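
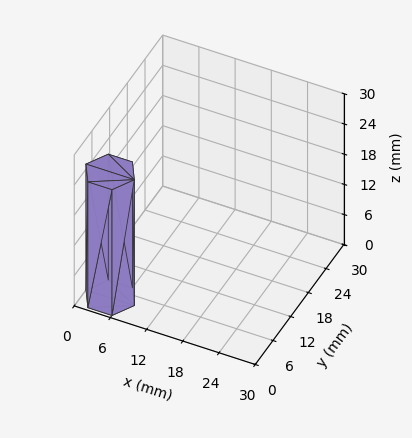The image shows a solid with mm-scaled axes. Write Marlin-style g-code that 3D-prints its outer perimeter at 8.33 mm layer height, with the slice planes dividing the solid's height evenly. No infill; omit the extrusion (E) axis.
Reading the render: the shape is a regular 6-sided prism (a cylinder approximated with 6 flat sides), circumscribed radius ≈ 4 mm, height ≈ 25 mm (dimensions read to the nearest mm from the axis ticks). For the g-code, the solid's height is divided into equal slices at the stated Δz and each level perimeter traced with G1 moves after a G0 lift.

; perimeter-only toolpath
G21 ; units = mm
G90 ; absolute positioning
G28 ; home
; layer 1
G0 Z8.33
G0 X8.00 Y4.00
G1 X6.00 Y7.46
G1 X2.00 Y7.46
G1 X0.00 Y4.00
G1 X2.00 Y0.54
G1 X6.00 Y0.54
G1 X8.00 Y4.00
; layer 2
G0 Z16.67
G0 X8.00 Y4.00
G1 X6.00 Y7.46
G1 X2.00 Y7.46
G1 X0.00 Y4.00
G1 X2.00 Y0.54
G1 X6.00 Y0.54
G1 X8.00 Y4.00
; layer 3
G0 Z25.00
G0 X8.00 Y4.00
G1 X6.00 Y7.46
G1 X2.00 Y7.46
G1 X0.00 Y4.00
G1 X2.00 Y0.54
G1 X6.00 Y0.54
G1 X8.00 Y4.00
M2 ; end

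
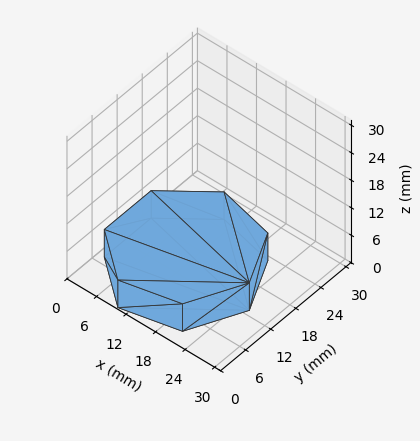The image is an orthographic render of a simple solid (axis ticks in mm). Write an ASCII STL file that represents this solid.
Reading the render: the shape is a regular 7-sided prism (a cylinder approximated with 7 flat sides), circumscribed radius ≈ 13 mm, height ≈ 6 mm (dimensions read to the nearest mm from the axis ticks). For the STL, each face is triangulated and given an outward normal.

solid part
  facet normal 0.0000 0.0000 -1.0000
    outer loop
      vertex 10.1 25.7 0.0
      vertex 21.1 23.2 0.0
      vertex 26.0 13.0 0.0
    endloop
  endfacet
  facet normal 0.0000 0.0000 -1.0000
    outer loop
      vertex 1.3 18.6 0.0
      vertex 10.1 25.7 0.0
      vertex 26.0 13.0 0.0
    endloop
  endfacet
  facet normal 0.0000 0.0000 -1.0000
    outer loop
      vertex 1.3 7.4 0.0
      vertex 1.3 18.6 0.0
      vertex 26.0 13.0 0.0
    endloop
  endfacet
  facet normal 0.0000 0.0000 -1.0000
    outer loop
      vertex 10.1 0.3 0.0
      vertex 1.3 7.4 0.0
      vertex 26.0 13.0 0.0
    endloop
  endfacet
  facet normal 0.0000 0.0000 -1.0000
    outer loop
      vertex 21.1 2.8 0.0
      vertex 10.1 0.3 0.0
      vertex 26.0 13.0 0.0
    endloop
  endfacet
  facet normal 0.0000 0.0000 1.0000
    outer loop
      vertex 26.0 13.0 6.0
      vertex 21.1 23.2 6.0
      vertex 10.1 25.7 6.0
    endloop
  endfacet
  facet normal 0.0000 0.0000 1.0000
    outer loop
      vertex 26.0 13.0 6.0
      vertex 10.1 25.7 6.0
      vertex 1.3 18.6 6.0
    endloop
  endfacet
  facet normal 0.0000 0.0000 1.0000
    outer loop
      vertex 26.0 13.0 6.0
      vertex 1.3 18.6 6.0
      vertex 1.3 7.4 6.0
    endloop
  endfacet
  facet normal 0.0000 0.0000 1.0000
    outer loop
      vertex 26.0 13.0 6.0
      vertex 1.3 7.4 6.0
      vertex 10.1 0.3 6.0
    endloop
  endfacet
  facet normal 0.0000 0.0000 1.0000
    outer loop
      vertex 26.0 13.0 6.0
      vertex 10.1 0.3 6.0
      vertex 21.1 2.8 6.0
    endloop
  endfacet
  facet normal 0.9014 0.4330 0.0000
    outer loop
      vertex 26.0 13.0 0.0
      vertex 21.1 23.2 0.0
      vertex 21.1 23.2 6.0
    endloop
  endfacet
  facet normal 0.9014 0.4330 0.0000
    outer loop
      vertex 26.0 13.0 0.0
      vertex 21.1 23.2 6.0
      vertex 26.0 13.0 6.0
    endloop
  endfacet
  facet normal 0.2216 0.9751 0.0000
    outer loop
      vertex 21.1 23.2 0.0
      vertex 10.1 25.7 0.0
      vertex 10.1 25.7 6.0
    endloop
  endfacet
  facet normal 0.2216 0.9751 0.0000
    outer loop
      vertex 21.1 23.2 0.0
      vertex 10.1 25.7 6.0
      vertex 21.1 23.2 6.0
    endloop
  endfacet
  facet normal -0.6279 0.7783 0.0000
    outer loop
      vertex 10.1 25.7 0.0
      vertex 1.3 18.6 0.0
      vertex 1.3 18.6 6.0
    endloop
  endfacet
  facet normal -0.6279 0.7783 0.0000
    outer loop
      vertex 10.1 25.7 0.0
      vertex 1.3 18.6 6.0
      vertex 10.1 25.7 6.0
    endloop
  endfacet
  facet normal -1.0000 0.0000 0.0000
    outer loop
      vertex 1.3 18.6 0.0
      vertex 1.3 7.4 0.0
      vertex 1.3 7.4 6.0
    endloop
  endfacet
  facet normal -1.0000 0.0000 0.0000
    outer loop
      vertex 1.3 18.6 0.0
      vertex 1.3 7.4 6.0
      vertex 1.3 18.6 6.0
    endloop
  endfacet
  facet normal -0.6279 -0.7783 0.0000
    outer loop
      vertex 1.3 7.4 0.0
      vertex 10.1 0.3 0.0
      vertex 10.1 0.3 6.0
    endloop
  endfacet
  facet normal -0.6279 -0.7783 0.0000
    outer loop
      vertex 1.3 7.4 0.0
      vertex 10.1 0.3 6.0
      vertex 1.3 7.4 6.0
    endloop
  endfacet
  facet normal 0.2216 -0.9751 0.0000
    outer loop
      vertex 10.1 0.3 0.0
      vertex 21.1 2.8 0.0
      vertex 21.1 2.8 6.0
    endloop
  endfacet
  facet normal 0.2216 -0.9751 0.0000
    outer loop
      vertex 10.1 0.3 0.0
      vertex 21.1 2.8 6.0
      vertex 10.1 0.3 6.0
    endloop
  endfacet
  facet normal 0.9014 -0.4330 0.0000
    outer loop
      vertex 21.1 2.8 0.0
      vertex 26.0 13.0 0.0
      vertex 26.0 13.0 6.0
    endloop
  endfacet
  facet normal 0.9014 -0.4330 0.0000
    outer loop
      vertex 21.1 2.8 0.0
      vertex 26.0 13.0 6.0
      vertex 21.1 2.8 6.0
    endloop
  endfacet
endsolid part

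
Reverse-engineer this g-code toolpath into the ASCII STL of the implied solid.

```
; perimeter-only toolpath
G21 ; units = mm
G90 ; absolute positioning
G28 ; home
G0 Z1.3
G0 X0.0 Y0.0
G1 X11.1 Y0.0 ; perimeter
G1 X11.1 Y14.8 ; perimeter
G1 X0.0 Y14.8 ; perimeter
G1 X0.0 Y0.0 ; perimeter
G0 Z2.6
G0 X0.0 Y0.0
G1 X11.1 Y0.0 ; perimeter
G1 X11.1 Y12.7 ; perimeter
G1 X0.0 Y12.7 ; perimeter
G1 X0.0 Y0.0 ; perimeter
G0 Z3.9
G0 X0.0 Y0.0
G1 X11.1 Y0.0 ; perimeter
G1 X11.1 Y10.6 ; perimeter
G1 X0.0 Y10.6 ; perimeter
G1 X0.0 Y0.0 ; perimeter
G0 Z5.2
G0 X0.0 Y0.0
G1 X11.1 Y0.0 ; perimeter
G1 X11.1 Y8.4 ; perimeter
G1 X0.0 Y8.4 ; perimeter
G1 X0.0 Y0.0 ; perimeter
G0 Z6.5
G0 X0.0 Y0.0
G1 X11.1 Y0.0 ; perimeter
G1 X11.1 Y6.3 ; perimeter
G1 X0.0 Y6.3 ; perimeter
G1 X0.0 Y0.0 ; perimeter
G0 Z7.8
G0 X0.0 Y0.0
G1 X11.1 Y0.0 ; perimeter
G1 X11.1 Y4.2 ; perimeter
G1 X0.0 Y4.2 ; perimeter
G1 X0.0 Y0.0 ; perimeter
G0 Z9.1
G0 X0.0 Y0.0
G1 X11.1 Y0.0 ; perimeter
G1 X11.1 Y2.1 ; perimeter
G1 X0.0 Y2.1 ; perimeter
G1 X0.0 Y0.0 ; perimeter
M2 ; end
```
solid part
  facet normal 0.0000 0.0000 -1.0000
    outer loop
      vertex 11.1 16.9 0.0
      vertex 11.1 0.0 0.0
      vertex 0.0 0.0 0.0
    endloop
  endfacet
  facet normal 0.0000 0.0000 -1.0000
    outer loop
      vertex 0.0 16.9 0.0
      vertex 11.1 16.9 0.0
      vertex 0.0 0.0 0.0
    endloop
  endfacet
  facet normal 0.0000 -1.0000 0.0000
    outer loop
      vertex 0.0 0.0 0.0
      vertex 11.1 0.0 0.0
      vertex 11.1 0.0 10.4
    endloop
  endfacet
  facet normal 0.0000 -1.0000 0.0000
    outer loop
      vertex 0.0 0.0 0.0
      vertex 11.1 0.0 10.4
      vertex 0.0 0.0 10.4
    endloop
  endfacet
  facet normal 0.0000 0.5241 0.8517
    outer loop
      vertex 0.0 0.0 10.4
      vertex 11.1 0.0 10.4
      vertex 11.1 16.9 0.0
    endloop
  endfacet
  facet normal 0.0000 0.5241 0.8517
    outer loop
      vertex 0.0 0.0 10.4
      vertex 11.1 16.9 0.0
      vertex 0.0 16.9 0.0
    endloop
  endfacet
  facet normal -1.0000 0.0000 0.0000
    outer loop
      vertex 0.0 0.0 10.4
      vertex 0.0 16.9 0.0
      vertex 0.0 0.0 0.0
    endloop
  endfacet
  facet normal 1.0000 0.0000 0.0000
    outer loop
      vertex 11.1 0.0 0.0
      vertex 11.1 16.9 0.0
      vertex 11.1 0.0 10.4
    endloop
  endfacet
endsolid part

The G0 Z moves step by Δz≈1.3 mm. The G1 loops shrink linearly with z, so the solid tapers from its base footprint up to z≈10.4. Closing with a flat bottom cap and the tapered top and triangulating gives 8 facets — a wedge (ramp): 11.1 × 16.9 mm base, rising to 10.4 mm along the y=0 edge and sloping linearly to z=0 at y=16.9.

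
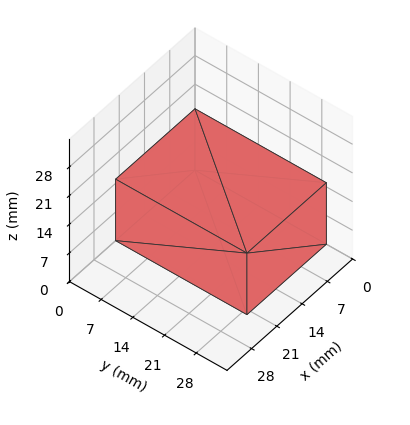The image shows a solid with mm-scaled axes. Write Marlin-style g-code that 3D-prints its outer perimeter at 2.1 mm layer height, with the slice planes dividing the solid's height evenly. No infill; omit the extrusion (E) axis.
Reading the render: the shape is a rectangular box, roughly 22 × 29 mm footprint and 15 mm tall (dimensions read to the nearest mm from the axis ticks). For the g-code, the solid's height is divided into equal slices at the stated Δz and each level perimeter traced with G1 moves after a G0 lift.

; perimeter-only toolpath
G21 ; units = mm
G90 ; absolute positioning
G28 ; home
; layer 1
G0 Z2.1
G0 X0.0 Y0.0
G1 X22.0 Y0.0
G1 X22.0 Y29.0
G1 X0.0 Y29.0
G1 X0.0 Y0.0
; layer 2
G0 Z4.3
G0 X0.0 Y0.0
G1 X22.0 Y0.0
G1 X22.0 Y29.0
G1 X0.0 Y29.0
G1 X0.0 Y0.0
; layer 3
G0 Z6.4
G0 X0.0 Y0.0
G1 X22.0 Y0.0
G1 X22.0 Y29.0
G1 X0.0 Y29.0
G1 X0.0 Y0.0
; layer 4
G0 Z8.6
G0 X0.0 Y0.0
G1 X22.0 Y0.0
G1 X22.0 Y29.0
G1 X0.0 Y29.0
G1 X0.0 Y0.0
; layer 5
G0 Z10.7
G0 X0.0 Y0.0
G1 X22.0 Y0.0
G1 X22.0 Y29.0
G1 X0.0 Y29.0
G1 X0.0 Y0.0
; layer 6
G0 Z12.9
G0 X0.0 Y0.0
G1 X22.0 Y0.0
G1 X22.0 Y29.0
G1 X0.0 Y29.0
G1 X0.0 Y0.0
; layer 7
G0 Z15.0
G0 X0.0 Y0.0
G1 X22.0 Y0.0
G1 X22.0 Y29.0
G1 X0.0 Y29.0
G1 X0.0 Y0.0
M2 ; end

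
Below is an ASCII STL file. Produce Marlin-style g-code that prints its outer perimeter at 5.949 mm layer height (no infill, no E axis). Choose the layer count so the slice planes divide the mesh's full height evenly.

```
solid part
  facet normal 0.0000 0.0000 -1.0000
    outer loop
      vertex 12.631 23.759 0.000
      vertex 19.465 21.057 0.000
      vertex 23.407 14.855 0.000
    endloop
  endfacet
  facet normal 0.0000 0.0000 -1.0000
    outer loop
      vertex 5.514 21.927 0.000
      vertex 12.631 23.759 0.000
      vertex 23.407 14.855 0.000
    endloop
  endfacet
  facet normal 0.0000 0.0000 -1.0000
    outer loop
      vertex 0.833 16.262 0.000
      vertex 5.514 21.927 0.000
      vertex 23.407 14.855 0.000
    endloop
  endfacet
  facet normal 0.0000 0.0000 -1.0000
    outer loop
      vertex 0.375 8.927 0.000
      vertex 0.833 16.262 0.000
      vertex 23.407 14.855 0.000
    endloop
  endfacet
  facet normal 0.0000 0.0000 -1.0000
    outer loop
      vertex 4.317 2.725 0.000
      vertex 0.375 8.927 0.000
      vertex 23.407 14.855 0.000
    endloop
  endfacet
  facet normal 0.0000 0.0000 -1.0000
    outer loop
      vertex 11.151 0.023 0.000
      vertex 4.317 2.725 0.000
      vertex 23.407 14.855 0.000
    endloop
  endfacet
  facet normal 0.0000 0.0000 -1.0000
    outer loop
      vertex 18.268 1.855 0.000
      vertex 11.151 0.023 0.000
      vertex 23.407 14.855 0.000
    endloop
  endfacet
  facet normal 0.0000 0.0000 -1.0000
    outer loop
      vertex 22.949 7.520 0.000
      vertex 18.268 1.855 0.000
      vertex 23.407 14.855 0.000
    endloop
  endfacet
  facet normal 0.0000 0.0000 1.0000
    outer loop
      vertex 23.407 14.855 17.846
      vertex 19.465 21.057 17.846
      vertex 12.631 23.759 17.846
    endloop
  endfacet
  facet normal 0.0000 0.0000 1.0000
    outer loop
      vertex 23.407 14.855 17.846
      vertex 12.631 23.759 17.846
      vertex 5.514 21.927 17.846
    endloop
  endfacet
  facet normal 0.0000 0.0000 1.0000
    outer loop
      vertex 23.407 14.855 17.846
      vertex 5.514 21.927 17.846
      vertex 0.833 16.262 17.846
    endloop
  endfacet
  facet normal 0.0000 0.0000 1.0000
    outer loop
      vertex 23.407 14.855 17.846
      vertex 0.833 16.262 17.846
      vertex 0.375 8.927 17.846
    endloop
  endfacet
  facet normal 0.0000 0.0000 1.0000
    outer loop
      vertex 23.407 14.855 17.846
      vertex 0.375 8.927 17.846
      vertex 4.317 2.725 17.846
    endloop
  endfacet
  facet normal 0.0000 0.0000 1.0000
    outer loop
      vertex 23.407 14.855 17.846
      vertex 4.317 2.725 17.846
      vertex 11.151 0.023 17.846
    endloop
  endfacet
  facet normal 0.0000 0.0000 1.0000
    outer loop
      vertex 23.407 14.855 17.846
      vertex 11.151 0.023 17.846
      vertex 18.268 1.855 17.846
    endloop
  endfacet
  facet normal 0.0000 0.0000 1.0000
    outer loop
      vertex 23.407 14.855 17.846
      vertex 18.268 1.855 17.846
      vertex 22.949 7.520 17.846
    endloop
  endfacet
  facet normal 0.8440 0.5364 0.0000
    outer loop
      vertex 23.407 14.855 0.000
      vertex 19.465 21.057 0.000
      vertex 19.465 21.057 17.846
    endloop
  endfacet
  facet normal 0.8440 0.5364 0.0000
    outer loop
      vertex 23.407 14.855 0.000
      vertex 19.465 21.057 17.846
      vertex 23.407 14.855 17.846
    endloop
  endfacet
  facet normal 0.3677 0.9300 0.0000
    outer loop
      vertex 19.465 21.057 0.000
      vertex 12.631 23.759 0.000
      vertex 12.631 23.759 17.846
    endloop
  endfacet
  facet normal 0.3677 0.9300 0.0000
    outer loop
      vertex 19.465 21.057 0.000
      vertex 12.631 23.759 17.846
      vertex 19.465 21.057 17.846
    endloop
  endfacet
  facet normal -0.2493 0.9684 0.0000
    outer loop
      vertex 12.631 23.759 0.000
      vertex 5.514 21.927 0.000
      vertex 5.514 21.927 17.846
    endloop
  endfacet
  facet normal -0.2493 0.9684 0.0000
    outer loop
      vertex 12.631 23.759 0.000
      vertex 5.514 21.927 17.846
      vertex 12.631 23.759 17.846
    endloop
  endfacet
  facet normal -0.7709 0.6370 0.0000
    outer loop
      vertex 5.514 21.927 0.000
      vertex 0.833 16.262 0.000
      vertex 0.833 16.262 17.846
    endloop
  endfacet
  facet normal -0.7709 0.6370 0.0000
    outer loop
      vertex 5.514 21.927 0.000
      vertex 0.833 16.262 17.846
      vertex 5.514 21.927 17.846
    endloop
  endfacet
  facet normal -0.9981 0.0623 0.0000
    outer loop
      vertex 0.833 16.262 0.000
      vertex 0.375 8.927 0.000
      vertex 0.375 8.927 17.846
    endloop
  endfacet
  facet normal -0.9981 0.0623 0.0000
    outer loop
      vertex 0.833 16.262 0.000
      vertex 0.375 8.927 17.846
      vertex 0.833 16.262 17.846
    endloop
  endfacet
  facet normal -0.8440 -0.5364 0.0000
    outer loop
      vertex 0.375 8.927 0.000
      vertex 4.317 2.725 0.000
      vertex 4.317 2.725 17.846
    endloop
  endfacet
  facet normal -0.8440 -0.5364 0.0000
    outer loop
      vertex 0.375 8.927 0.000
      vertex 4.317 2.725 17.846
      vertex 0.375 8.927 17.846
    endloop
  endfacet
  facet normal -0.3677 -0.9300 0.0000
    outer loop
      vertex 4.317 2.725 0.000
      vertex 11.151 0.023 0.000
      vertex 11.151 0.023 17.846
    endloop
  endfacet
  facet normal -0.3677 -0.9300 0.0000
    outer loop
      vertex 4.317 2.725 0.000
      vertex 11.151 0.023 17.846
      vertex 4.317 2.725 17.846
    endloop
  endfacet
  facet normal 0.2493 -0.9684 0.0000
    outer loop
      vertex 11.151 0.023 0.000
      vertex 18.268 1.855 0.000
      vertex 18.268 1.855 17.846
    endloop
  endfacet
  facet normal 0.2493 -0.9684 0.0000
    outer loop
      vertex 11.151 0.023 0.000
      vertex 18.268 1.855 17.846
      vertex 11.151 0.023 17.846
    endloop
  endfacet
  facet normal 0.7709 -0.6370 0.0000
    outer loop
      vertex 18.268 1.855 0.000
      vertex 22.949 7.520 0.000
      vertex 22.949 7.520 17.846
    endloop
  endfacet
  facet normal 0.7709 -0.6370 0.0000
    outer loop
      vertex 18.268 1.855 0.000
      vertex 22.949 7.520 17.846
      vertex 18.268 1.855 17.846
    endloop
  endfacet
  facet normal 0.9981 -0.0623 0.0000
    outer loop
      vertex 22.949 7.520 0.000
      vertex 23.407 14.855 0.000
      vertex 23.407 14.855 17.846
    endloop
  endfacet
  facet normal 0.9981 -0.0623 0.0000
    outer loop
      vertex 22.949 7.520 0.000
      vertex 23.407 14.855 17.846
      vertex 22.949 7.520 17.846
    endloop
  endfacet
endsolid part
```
; perimeter-only toolpath
G21 ; units = mm
G90 ; absolute positioning
G28 ; home
; layer 1
G0 Z5.949
G0 X23.407 Y14.855
G1 X19.465 Y21.057
G1 X12.631 Y23.759
G1 X5.514 Y21.927
G1 X0.833 Y16.262
G1 X0.375 Y8.927
G1 X4.317 Y2.725
G1 X11.151 Y0.023
G1 X18.268 Y1.855
G1 X22.949 Y7.520
G1 X23.407 Y14.855
; layer 2
G0 Z11.897
G0 X23.407 Y14.855
G1 X19.465 Y21.057
G1 X12.631 Y23.759
G1 X5.514 Y21.927
G1 X0.833 Y16.262
G1 X0.375 Y8.927
G1 X4.317 Y2.725
G1 X11.151 Y0.023
G1 X18.268 Y1.855
G1 X22.949 Y7.520
G1 X23.407 Y14.855
; layer 3
G0 Z17.846
G0 X23.407 Y14.855
G1 X19.465 Y21.057
G1 X12.631 Y23.759
G1 X5.514 Y21.927
G1 X0.833 Y16.262
G1 X0.375 Y8.927
G1 X4.317 Y2.725
G1 X11.151 Y0.023
G1 X18.268 Y1.855
G1 X22.949 Y7.520
G1 X23.407 Y14.855
M2 ; end

The solid is a regular 10-sided prism (a cylinder approximated with 10 flat sides), circumscribed radius ≈ 11.9 mm, height ≈ 17.8 mm. Slicing at Δz = 5.949 mm — 3 equal slices spanning the solid's height, so layer i sits at z = i·h/3 — gives 3 non-empty perimeters. Each is a 10-segment closed polygon; G0 lifts to the layer z and rapids to the start vertex, then G1 traces the edges.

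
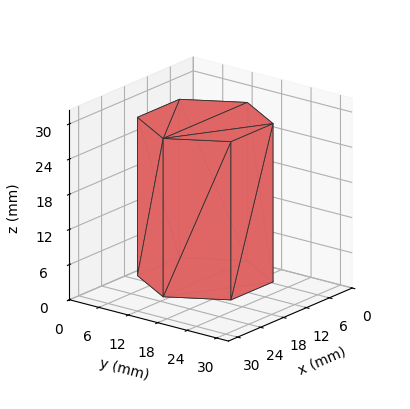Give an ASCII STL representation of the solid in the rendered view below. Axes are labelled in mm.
Reading the render: the shape is a regular 6-sided prism (a cylinder approximated with 6 flat sides), circumscribed radius ≈ 11 mm, height ≈ 27 mm (dimensions read to the nearest mm from the axis ticks). For the STL, each face is triangulated and given an outward normal.

solid part
  facet normal 0.0000 0.0000 -1.0000
    outer loop
      vertex 5.500 20.526 0.000
      vertex 16.500 20.526 0.000
      vertex 22.000 11.000 0.000
    endloop
  endfacet
  facet normal 0.0000 0.0000 -1.0000
    outer loop
      vertex 0.000 11.000 0.000
      vertex 5.500 20.526 0.000
      vertex 22.000 11.000 0.000
    endloop
  endfacet
  facet normal 0.0000 0.0000 -1.0000
    outer loop
      vertex 5.500 1.474 0.000
      vertex 0.000 11.000 0.000
      vertex 22.000 11.000 0.000
    endloop
  endfacet
  facet normal 0.0000 0.0000 -1.0000
    outer loop
      vertex 16.500 1.474 0.000
      vertex 5.500 1.474 0.000
      vertex 22.000 11.000 0.000
    endloop
  endfacet
  facet normal 0.0000 0.0000 1.0000
    outer loop
      vertex 22.000 11.000 27.000
      vertex 16.500 20.526 27.000
      vertex 5.500 20.526 27.000
    endloop
  endfacet
  facet normal 0.0000 0.0000 1.0000
    outer loop
      vertex 22.000 11.000 27.000
      vertex 5.500 20.526 27.000
      vertex 0.000 11.000 27.000
    endloop
  endfacet
  facet normal 0.0000 0.0000 1.0000
    outer loop
      vertex 22.000 11.000 27.000
      vertex 0.000 11.000 27.000
      vertex 5.500 1.474 27.000
    endloop
  endfacet
  facet normal 0.0000 0.0000 1.0000
    outer loop
      vertex 22.000 11.000 27.000
      vertex 5.500 1.474 27.000
      vertex 16.500 1.474 27.000
    endloop
  endfacet
  facet normal 0.8660 0.5000 0.0000
    outer loop
      vertex 22.000 11.000 0.000
      vertex 16.500 20.526 0.000
      vertex 16.500 20.526 27.000
    endloop
  endfacet
  facet normal 0.8660 0.5000 0.0000
    outer loop
      vertex 22.000 11.000 0.000
      vertex 16.500 20.526 27.000
      vertex 22.000 11.000 27.000
    endloop
  endfacet
  facet normal 0.0000 1.0000 0.0000
    outer loop
      vertex 16.500 20.526 0.000
      vertex 5.500 20.526 0.000
      vertex 5.500 20.526 27.000
    endloop
  endfacet
  facet normal 0.0000 1.0000 0.0000
    outer loop
      vertex 16.500 20.526 0.000
      vertex 5.500 20.526 27.000
      vertex 16.500 20.526 27.000
    endloop
  endfacet
  facet normal -0.8660 0.5000 0.0000
    outer loop
      vertex 5.500 20.526 0.000
      vertex 0.000 11.000 0.000
      vertex 0.000 11.000 27.000
    endloop
  endfacet
  facet normal -0.8660 0.5000 0.0000
    outer loop
      vertex 5.500 20.526 0.000
      vertex 0.000 11.000 27.000
      vertex 5.500 20.526 27.000
    endloop
  endfacet
  facet normal -0.8660 -0.5000 0.0000
    outer loop
      vertex 0.000 11.000 0.000
      vertex 5.500 1.474 0.000
      vertex 5.500 1.474 27.000
    endloop
  endfacet
  facet normal -0.8660 -0.5000 0.0000
    outer loop
      vertex 0.000 11.000 0.000
      vertex 5.500 1.474 27.000
      vertex 0.000 11.000 27.000
    endloop
  endfacet
  facet normal 0.0000 -1.0000 0.0000
    outer loop
      vertex 5.500 1.474 0.000
      vertex 16.500 1.474 0.000
      vertex 16.500 1.474 27.000
    endloop
  endfacet
  facet normal 0.0000 -1.0000 0.0000
    outer loop
      vertex 5.500 1.474 0.000
      vertex 16.500 1.474 27.000
      vertex 5.500 1.474 27.000
    endloop
  endfacet
  facet normal 0.8660 -0.5000 0.0000
    outer loop
      vertex 16.500 1.474 0.000
      vertex 22.000 11.000 0.000
      vertex 22.000 11.000 27.000
    endloop
  endfacet
  facet normal 0.8660 -0.5000 0.0000
    outer loop
      vertex 16.500 1.474 0.000
      vertex 22.000 11.000 27.000
      vertex 16.500 1.474 27.000
    endloop
  endfacet
endsolid part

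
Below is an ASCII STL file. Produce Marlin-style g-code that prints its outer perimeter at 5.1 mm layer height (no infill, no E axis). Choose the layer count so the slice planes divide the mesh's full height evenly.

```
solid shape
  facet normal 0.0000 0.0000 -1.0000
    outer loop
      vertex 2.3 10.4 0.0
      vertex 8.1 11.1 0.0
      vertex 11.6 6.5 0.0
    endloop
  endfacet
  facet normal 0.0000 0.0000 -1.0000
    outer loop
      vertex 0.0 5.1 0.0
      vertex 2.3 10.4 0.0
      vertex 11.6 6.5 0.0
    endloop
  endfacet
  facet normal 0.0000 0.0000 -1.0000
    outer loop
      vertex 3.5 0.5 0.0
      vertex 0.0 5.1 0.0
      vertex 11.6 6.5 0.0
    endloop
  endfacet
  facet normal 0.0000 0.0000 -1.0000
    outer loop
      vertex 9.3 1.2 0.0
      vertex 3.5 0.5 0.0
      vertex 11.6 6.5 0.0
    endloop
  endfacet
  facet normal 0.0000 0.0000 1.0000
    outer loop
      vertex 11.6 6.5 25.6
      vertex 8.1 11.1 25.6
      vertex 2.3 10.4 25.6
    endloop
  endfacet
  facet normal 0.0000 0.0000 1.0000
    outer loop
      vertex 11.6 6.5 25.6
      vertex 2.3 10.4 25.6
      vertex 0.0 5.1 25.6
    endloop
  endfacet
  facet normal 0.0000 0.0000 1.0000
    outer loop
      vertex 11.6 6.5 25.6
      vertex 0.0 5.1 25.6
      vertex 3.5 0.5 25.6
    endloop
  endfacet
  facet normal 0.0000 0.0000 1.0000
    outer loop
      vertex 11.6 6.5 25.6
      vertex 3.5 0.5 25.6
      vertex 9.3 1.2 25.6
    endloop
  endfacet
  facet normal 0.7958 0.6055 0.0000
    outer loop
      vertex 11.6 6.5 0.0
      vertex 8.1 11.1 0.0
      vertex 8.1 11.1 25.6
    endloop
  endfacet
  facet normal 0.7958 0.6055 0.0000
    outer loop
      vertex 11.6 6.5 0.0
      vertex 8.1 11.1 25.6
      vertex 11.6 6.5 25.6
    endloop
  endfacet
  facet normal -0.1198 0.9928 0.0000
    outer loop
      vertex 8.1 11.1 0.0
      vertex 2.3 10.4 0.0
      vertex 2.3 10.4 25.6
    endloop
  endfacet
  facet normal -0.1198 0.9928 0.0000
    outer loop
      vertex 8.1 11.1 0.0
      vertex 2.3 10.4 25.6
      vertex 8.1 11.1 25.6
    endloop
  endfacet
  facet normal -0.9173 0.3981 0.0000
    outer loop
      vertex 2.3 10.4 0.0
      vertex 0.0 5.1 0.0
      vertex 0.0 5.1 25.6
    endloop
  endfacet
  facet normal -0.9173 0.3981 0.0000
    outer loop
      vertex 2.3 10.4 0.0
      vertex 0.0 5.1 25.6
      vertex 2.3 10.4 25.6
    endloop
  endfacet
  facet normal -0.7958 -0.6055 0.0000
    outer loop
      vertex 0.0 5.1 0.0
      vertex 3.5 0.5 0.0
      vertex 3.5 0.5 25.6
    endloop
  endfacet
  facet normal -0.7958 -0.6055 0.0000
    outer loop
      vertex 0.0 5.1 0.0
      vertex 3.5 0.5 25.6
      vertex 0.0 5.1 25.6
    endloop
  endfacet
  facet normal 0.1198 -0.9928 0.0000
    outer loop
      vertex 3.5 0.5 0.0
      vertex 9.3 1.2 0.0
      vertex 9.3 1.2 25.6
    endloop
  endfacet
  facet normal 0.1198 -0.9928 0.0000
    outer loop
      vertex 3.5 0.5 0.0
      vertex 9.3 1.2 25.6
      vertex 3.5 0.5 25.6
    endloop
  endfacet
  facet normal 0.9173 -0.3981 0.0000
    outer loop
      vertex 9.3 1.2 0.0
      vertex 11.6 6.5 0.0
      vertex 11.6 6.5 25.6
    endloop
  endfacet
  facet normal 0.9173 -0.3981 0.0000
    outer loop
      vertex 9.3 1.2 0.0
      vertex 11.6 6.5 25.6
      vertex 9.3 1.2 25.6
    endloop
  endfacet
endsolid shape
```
; perimeter-only toolpath
G21 ; units = mm
G90 ; absolute positioning
G28 ; home
; layer 1
G0 Z5.1
G0 X11.6 Y6.5
G1 X8.1 Y11.1
G1 X2.3 Y10.4
G1 X0.0 Y5.1
G1 X3.5 Y0.5
G1 X9.3 Y1.2
G1 X11.6 Y6.5
; layer 2
G0 Z10.2
G0 X11.6 Y6.5
G1 X8.1 Y11.1
G1 X2.3 Y10.4
G1 X0.0 Y5.1
G1 X3.5 Y0.5
G1 X9.3 Y1.2
G1 X11.6 Y6.5
; layer 3
G0 Z15.4
G0 X11.6 Y6.5
G1 X8.1 Y11.1
G1 X2.3 Y10.4
G1 X0.0 Y5.1
G1 X3.5 Y0.5
G1 X9.3 Y1.2
G1 X11.6 Y6.5
; layer 4
G0 Z20.5
G0 X11.6 Y6.5
G1 X8.1 Y11.1
G1 X2.3 Y10.4
G1 X0.0 Y5.1
G1 X3.5 Y0.5
G1 X9.3 Y1.2
G1 X11.6 Y6.5
; layer 5
G0 Z25.6
G0 X11.6 Y6.5
G1 X8.1 Y11.1
G1 X2.3 Y10.4
G1 X0.0 Y5.1
G1 X3.5 Y0.5
G1 X9.3 Y1.2
G1 X11.6 Y6.5
M2 ; end

The solid is a regular 6-sided prism (a cylinder approximated with 6 flat sides), circumscribed radius ≈ 5.8 mm, height ≈ 25.6 mm. Slicing at Δz = 5.1 mm — 5 equal slices spanning the solid's height, so layer i sits at z = i·h/5 — gives 5 non-empty perimeters. Each is a 6-segment closed polygon; G0 lifts to the layer z and rapids to the start vertex, then G1 traces the edges.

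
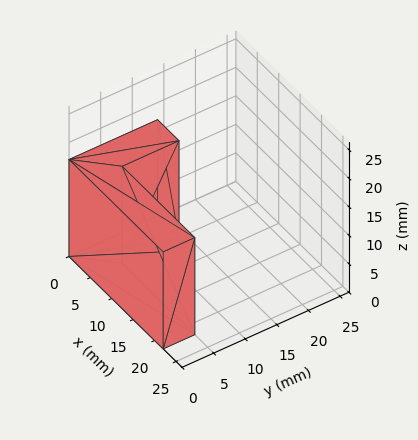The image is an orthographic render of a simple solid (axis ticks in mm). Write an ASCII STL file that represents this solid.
Reading the render: the shape is an L-shaped prism: outer 22 × 14 mm, arm thicknesses ≈ 5 mm (horizontal) and 5 mm (vertical), extruded 17 mm in z (dimensions read to the nearest mm from the axis ticks). For the STL, each face is triangulated and given an outward normal.

solid part
  facet normal 0.0000 0.0000 -1.0000
    outer loop
      vertex 22.0 5.0 0.0
      vertex 22.0 0.0 0.0
      vertex 0.0 0.0 0.0
    endloop
  endfacet
  facet normal 0.0000 0.0000 -1.0000
    outer loop
      vertex 5.0 5.0 0.0
      vertex 22.0 5.0 0.0
      vertex 0.0 0.0 0.0
    endloop
  endfacet
  facet normal 0.0000 0.0000 -1.0000
    outer loop
      vertex 5.0 14.0 0.0
      vertex 5.0 5.0 0.0
      vertex 0.0 0.0 0.0
    endloop
  endfacet
  facet normal 0.0000 0.0000 -1.0000
    outer loop
      vertex 0.0 14.0 0.0
      vertex 5.0 14.0 0.0
      vertex 0.0 0.0 0.0
    endloop
  endfacet
  facet normal 0.0000 0.0000 1.0000
    outer loop
      vertex 0.0 0.0 17.0
      vertex 22.0 0.0 17.0
      vertex 22.0 5.0 17.0
    endloop
  endfacet
  facet normal 0.0000 0.0000 1.0000
    outer loop
      vertex 0.0 0.0 17.0
      vertex 22.0 5.0 17.0
      vertex 5.0 5.0 17.0
    endloop
  endfacet
  facet normal 0.0000 0.0000 1.0000
    outer loop
      vertex 0.0 0.0 17.0
      vertex 5.0 5.0 17.0
      vertex 5.0 14.0 17.0
    endloop
  endfacet
  facet normal 0.0000 0.0000 1.0000
    outer loop
      vertex 0.0 0.0 17.0
      vertex 5.0 14.0 17.0
      vertex 0.0 14.0 17.0
    endloop
  endfacet
  facet normal 0.0000 -1.0000 0.0000
    outer loop
      vertex 0.0 0.0 0.0
      vertex 22.0 0.0 0.0
      vertex 22.0 0.0 17.0
    endloop
  endfacet
  facet normal 0.0000 -1.0000 0.0000
    outer loop
      vertex 0.0 0.0 0.0
      vertex 22.0 0.0 17.0
      vertex 0.0 0.0 17.0
    endloop
  endfacet
  facet normal 1.0000 0.0000 0.0000
    outer loop
      vertex 22.0 0.0 0.0
      vertex 22.0 5.0 0.0
      vertex 22.0 5.0 17.0
    endloop
  endfacet
  facet normal 1.0000 0.0000 0.0000
    outer loop
      vertex 22.0 0.0 0.0
      vertex 22.0 5.0 17.0
      vertex 22.0 0.0 17.0
    endloop
  endfacet
  facet normal 0.0000 1.0000 0.0000
    outer loop
      vertex 22.0 5.0 0.0
      vertex 5.0 5.0 0.0
      vertex 5.0 5.0 17.0
    endloop
  endfacet
  facet normal 0.0000 1.0000 0.0000
    outer loop
      vertex 22.0 5.0 0.0
      vertex 5.0 5.0 17.0
      vertex 22.0 5.0 17.0
    endloop
  endfacet
  facet normal 1.0000 0.0000 0.0000
    outer loop
      vertex 5.0 5.0 0.0
      vertex 5.0 14.0 0.0
      vertex 5.0 14.0 17.0
    endloop
  endfacet
  facet normal 1.0000 0.0000 0.0000
    outer loop
      vertex 5.0 5.0 0.0
      vertex 5.0 14.0 17.0
      vertex 5.0 5.0 17.0
    endloop
  endfacet
  facet normal 0.0000 1.0000 0.0000
    outer loop
      vertex 5.0 14.0 0.0
      vertex 0.0 14.0 0.0
      vertex 0.0 14.0 17.0
    endloop
  endfacet
  facet normal 0.0000 1.0000 0.0000
    outer loop
      vertex 5.0 14.0 0.0
      vertex 0.0 14.0 17.0
      vertex 5.0 14.0 17.0
    endloop
  endfacet
  facet normal -1.0000 0.0000 0.0000
    outer loop
      vertex 0.0 14.0 0.0
      vertex 0.0 0.0 0.0
      vertex 0.0 0.0 17.0
    endloop
  endfacet
  facet normal -1.0000 0.0000 0.0000
    outer loop
      vertex 0.0 14.0 0.0
      vertex 0.0 0.0 17.0
      vertex 0.0 14.0 17.0
    endloop
  endfacet
endsolid part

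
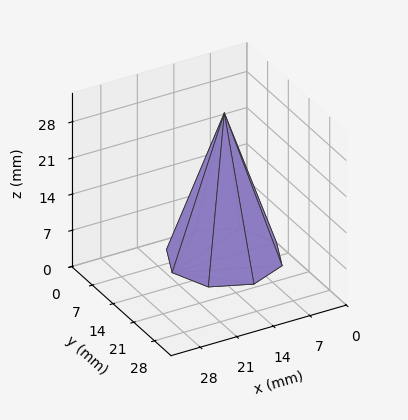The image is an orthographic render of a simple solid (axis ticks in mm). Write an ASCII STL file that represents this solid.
Reading the render: the shape is a regular 8-sided pyramid, base circumscribed radius ≈ 10 mm, apex at z ≈ 28 mm (dimensions read to the nearest mm from the axis ticks). For the STL, each face is triangulated and given an outward normal.

solid part
  facet normal 0.0000 0.0000 -1.0000
    outer loop
      vertex 10.00 20.00 0.00
      vertex 17.07 17.07 0.00
      vertex 20.00 10.00 0.00
    endloop
  endfacet
  facet normal 0.0000 0.0000 -1.0000
    outer loop
      vertex 2.93 17.07 0.00
      vertex 10.00 20.00 0.00
      vertex 20.00 10.00 0.00
    endloop
  endfacet
  facet normal 0.0000 0.0000 -1.0000
    outer loop
      vertex 0.00 10.00 0.00
      vertex 2.93 17.07 0.00
      vertex 20.00 10.00 0.00
    endloop
  endfacet
  facet normal 0.0000 0.0000 -1.0000
    outer loop
      vertex 2.93 2.93 0.00
      vertex 0.00 10.00 0.00
      vertex 20.00 10.00 0.00
    endloop
  endfacet
  facet normal 0.0000 0.0000 -1.0000
    outer loop
      vertex 10.00 0.00 0.00
      vertex 2.93 2.93 0.00
      vertex 20.00 10.00 0.00
    endloop
  endfacet
  facet normal 0.0000 0.0000 -1.0000
    outer loop
      vertex 17.07 2.93 0.00
      vertex 10.00 0.00 0.00
      vertex 20.00 10.00 0.00
    endloop
  endfacet
  facet normal 0.8773 0.3636 0.3133
    outer loop
      vertex 20.00 10.00 0.00
      vertex 17.07 17.07 0.00
      vertex 10.00 10.00 28.00
    endloop
  endfacet
  facet normal 0.3636 0.8773 0.3133
    outer loop
      vertex 17.07 17.07 0.00
      vertex 10.00 20.00 0.00
      vertex 10.00 10.00 28.00
    endloop
  endfacet
  facet normal -0.3636 0.8773 0.3133
    outer loop
      vertex 10.00 20.00 0.00
      vertex 2.93 17.07 0.00
      vertex 10.00 10.00 28.00
    endloop
  endfacet
  facet normal -0.8773 0.3636 0.3133
    outer loop
      vertex 2.93 17.07 0.00
      vertex 0.00 10.00 0.00
      vertex 10.00 10.00 28.00
    endloop
  endfacet
  facet normal -0.8773 -0.3636 0.3133
    outer loop
      vertex 0.00 10.00 0.00
      vertex 2.93 2.93 0.00
      vertex 10.00 10.00 28.00
    endloop
  endfacet
  facet normal -0.3636 -0.8773 0.3133
    outer loop
      vertex 2.93 2.93 0.00
      vertex 10.00 0.00 0.00
      vertex 10.00 10.00 28.00
    endloop
  endfacet
  facet normal 0.3636 -0.8773 0.3133
    outer loop
      vertex 10.00 0.00 0.00
      vertex 17.07 2.93 0.00
      vertex 10.00 10.00 28.00
    endloop
  endfacet
  facet normal 0.8773 -0.3636 0.3133
    outer loop
      vertex 17.07 2.93 0.00
      vertex 20.00 10.00 0.00
      vertex 10.00 10.00 28.00
    endloop
  endfacet
endsolid part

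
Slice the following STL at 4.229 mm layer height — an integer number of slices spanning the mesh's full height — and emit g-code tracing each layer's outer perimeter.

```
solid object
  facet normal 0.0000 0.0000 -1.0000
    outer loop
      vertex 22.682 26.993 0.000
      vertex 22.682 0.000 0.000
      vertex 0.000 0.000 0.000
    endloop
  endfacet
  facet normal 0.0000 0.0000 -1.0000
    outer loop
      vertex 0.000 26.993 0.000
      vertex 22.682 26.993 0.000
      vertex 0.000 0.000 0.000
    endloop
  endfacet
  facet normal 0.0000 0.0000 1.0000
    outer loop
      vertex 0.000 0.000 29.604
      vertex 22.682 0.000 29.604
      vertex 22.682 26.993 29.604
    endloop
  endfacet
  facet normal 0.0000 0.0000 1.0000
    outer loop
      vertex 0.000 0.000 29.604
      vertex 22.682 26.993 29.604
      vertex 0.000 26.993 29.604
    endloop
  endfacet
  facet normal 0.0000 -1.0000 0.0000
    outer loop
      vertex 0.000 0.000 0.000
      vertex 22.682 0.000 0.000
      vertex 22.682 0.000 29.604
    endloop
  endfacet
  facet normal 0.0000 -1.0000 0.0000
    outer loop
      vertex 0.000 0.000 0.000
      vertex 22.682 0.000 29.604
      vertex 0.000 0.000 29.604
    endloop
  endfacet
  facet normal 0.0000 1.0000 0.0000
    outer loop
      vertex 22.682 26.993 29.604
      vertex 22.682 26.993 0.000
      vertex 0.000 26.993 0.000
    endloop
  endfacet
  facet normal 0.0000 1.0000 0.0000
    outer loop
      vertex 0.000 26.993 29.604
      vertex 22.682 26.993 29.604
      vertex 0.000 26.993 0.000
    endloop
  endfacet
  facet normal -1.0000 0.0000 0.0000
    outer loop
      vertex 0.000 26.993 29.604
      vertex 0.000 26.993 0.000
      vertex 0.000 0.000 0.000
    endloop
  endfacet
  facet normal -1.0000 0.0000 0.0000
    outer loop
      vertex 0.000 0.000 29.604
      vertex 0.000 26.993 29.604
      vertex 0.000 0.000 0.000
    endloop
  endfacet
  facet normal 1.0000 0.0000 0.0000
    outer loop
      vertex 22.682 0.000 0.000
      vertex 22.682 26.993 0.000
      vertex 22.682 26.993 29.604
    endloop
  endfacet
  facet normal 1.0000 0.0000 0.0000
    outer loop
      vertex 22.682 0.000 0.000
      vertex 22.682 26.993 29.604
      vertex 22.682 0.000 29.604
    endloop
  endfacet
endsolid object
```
; perimeter-only toolpath
G21 ; units = mm
G90 ; absolute positioning
G28 ; home
; layer 1
G0 Z4.229
G0 X0.000 Y0.000
G1 X22.682 Y0.000
G1 X22.682 Y26.993
G1 X0.000 Y26.993
G1 X0.000 Y0.000
; layer 2
G0 Z8.458
G0 X0.000 Y0.000
G1 X22.682 Y0.000
G1 X22.682 Y26.993
G1 X0.000 Y26.993
G1 X0.000 Y0.000
; layer 3
G0 Z12.687
G0 X0.000 Y0.000
G1 X22.682 Y0.000
G1 X22.682 Y26.993
G1 X0.000 Y26.993
G1 X0.000 Y0.000
; layer 4
G0 Z16.917
G0 X0.000 Y0.000
G1 X22.682 Y0.000
G1 X22.682 Y26.993
G1 X0.000 Y26.993
G1 X0.000 Y0.000
; layer 5
G0 Z21.146
G0 X0.000 Y0.000
G1 X22.682 Y0.000
G1 X22.682 Y26.993
G1 X0.000 Y26.993
G1 X0.000 Y0.000
; layer 6
G0 Z25.375
G0 X0.000 Y0.000
G1 X22.682 Y0.000
G1 X22.682 Y26.993
G1 X0.000 Y26.993
G1 X0.000 Y0.000
; layer 7
G0 Z29.604
G0 X0.000 Y0.000
G1 X22.682 Y0.000
G1 X22.682 Y26.993
G1 X0.000 Y26.993
G1 X0.000 Y0.000
M2 ; end

The solid is a rectangular box, roughly 22.7 × 27 mm footprint and 29.6 mm tall. Slicing at Δz = 4.229 mm — 7 equal slices spanning the solid's height, so layer i sits at z = i·h/7 — gives 7 non-empty perimeters. Each is a 4-segment closed polygon; G0 lifts to the layer z and rapids to the start vertex, then G1 traces the edges.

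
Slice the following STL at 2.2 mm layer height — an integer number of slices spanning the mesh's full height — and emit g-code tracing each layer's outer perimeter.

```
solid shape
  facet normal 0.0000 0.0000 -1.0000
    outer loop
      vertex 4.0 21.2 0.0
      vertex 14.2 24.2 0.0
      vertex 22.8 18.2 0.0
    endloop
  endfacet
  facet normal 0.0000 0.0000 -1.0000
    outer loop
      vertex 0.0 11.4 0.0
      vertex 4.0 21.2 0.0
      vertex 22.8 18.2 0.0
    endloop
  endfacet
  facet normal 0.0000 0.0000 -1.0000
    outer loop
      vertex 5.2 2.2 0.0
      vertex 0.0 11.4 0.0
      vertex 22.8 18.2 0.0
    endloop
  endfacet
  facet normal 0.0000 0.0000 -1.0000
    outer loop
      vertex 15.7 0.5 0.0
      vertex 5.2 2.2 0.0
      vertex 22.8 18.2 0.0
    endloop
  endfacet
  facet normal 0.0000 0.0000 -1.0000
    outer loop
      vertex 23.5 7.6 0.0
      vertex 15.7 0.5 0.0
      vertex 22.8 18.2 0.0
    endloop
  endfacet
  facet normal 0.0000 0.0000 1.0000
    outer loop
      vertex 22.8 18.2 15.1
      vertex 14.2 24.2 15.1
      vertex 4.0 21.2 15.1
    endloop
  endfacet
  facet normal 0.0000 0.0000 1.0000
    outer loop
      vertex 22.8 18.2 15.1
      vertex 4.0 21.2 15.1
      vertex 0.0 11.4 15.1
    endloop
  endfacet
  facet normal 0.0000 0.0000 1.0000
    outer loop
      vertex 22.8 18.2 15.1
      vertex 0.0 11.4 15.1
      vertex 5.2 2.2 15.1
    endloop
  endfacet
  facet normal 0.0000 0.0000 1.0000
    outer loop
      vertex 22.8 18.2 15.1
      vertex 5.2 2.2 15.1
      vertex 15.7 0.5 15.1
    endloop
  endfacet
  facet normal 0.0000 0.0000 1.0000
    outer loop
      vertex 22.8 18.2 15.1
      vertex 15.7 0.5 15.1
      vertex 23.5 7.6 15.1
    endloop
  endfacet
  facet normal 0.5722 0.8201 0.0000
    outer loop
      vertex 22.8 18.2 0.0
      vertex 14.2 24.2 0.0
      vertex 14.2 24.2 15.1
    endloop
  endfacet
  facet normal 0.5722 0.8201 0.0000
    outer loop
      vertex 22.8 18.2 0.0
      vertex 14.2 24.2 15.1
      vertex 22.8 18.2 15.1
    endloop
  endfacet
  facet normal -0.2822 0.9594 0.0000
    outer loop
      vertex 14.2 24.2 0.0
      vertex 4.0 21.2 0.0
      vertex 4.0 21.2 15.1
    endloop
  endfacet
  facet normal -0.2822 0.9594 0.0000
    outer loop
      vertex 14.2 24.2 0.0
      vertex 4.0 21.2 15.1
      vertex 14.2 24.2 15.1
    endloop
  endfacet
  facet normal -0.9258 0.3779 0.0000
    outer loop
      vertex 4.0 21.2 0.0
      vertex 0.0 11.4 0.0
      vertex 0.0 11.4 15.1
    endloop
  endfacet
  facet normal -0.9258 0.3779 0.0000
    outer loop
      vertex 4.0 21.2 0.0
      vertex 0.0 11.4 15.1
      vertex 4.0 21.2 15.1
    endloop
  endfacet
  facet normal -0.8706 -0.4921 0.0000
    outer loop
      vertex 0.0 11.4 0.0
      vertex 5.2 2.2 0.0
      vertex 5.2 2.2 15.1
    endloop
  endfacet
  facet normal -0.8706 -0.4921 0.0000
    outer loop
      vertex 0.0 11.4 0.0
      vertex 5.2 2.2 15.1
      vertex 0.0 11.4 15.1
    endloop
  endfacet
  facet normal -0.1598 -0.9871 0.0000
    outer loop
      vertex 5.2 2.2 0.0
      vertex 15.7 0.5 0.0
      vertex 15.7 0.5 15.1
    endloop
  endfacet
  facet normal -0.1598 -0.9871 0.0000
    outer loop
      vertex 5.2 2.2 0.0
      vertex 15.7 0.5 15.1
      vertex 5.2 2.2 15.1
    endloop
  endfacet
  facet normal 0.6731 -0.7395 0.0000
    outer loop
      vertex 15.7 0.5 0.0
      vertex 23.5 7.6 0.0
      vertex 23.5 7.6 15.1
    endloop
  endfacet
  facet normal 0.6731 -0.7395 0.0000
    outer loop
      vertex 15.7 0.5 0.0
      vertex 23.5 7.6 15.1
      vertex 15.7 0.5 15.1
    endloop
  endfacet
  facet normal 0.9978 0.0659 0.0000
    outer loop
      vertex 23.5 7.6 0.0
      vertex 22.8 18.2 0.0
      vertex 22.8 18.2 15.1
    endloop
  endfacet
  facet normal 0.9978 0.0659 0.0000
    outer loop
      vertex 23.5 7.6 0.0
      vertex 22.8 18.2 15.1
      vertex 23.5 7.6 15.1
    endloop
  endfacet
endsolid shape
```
; perimeter-only toolpath
G21 ; units = mm
G90 ; absolute positioning
G28 ; home
; layer 1
G0 Z2.2
G0 X22.8 Y18.2
G1 X14.2 Y24.2
G1 X4.0 Y21.2
G1 X0.0 Y11.4
G1 X5.2 Y2.2
G1 X15.7 Y0.5
G1 X23.5 Y7.6
G1 X22.8 Y18.2
; layer 2
G0 Z4.3
G0 X22.8 Y18.2
G1 X14.2 Y24.2
G1 X4.0 Y21.2
G1 X0.0 Y11.4
G1 X5.2 Y2.2
G1 X15.7 Y0.5
G1 X23.5 Y7.6
G1 X22.8 Y18.2
; layer 3
G0 Z6.5
G0 X22.8 Y18.2
G1 X14.2 Y24.2
G1 X4.0 Y21.2
G1 X0.0 Y11.4
G1 X5.2 Y2.2
G1 X15.7 Y0.5
G1 X23.5 Y7.6
G1 X22.8 Y18.2
; layer 4
G0 Z8.6
G0 X22.8 Y18.2
G1 X14.2 Y24.2
G1 X4.0 Y21.2
G1 X0.0 Y11.4
G1 X5.2 Y2.2
G1 X15.7 Y0.5
G1 X23.5 Y7.6
G1 X22.8 Y18.2
; layer 5
G0 Z10.8
G0 X22.8 Y18.2
G1 X14.2 Y24.2
G1 X4.0 Y21.2
G1 X0.0 Y11.4
G1 X5.2 Y2.2
G1 X15.7 Y0.5
G1 X23.5 Y7.6
G1 X22.8 Y18.2
; layer 6
G0 Z12.9
G0 X22.8 Y18.2
G1 X14.2 Y24.2
G1 X4.0 Y21.2
G1 X0.0 Y11.4
G1 X5.2 Y2.2
G1 X15.7 Y0.5
G1 X23.5 Y7.6
G1 X22.8 Y18.2
; layer 7
G0 Z15.1
G0 X22.8 Y18.2
G1 X14.2 Y24.2
G1 X4.0 Y21.2
G1 X0.0 Y11.4
G1 X5.2 Y2.2
G1 X15.7 Y0.5
G1 X23.5 Y7.6
G1 X22.8 Y18.2
M2 ; end

The solid is a regular 7-sided prism (a cylinder approximated with 7 flat sides), circumscribed radius ≈ 12.2 mm, height ≈ 15.1 mm. Slicing at Δz = 2.2 mm — 7 equal slices spanning the solid's height, so layer i sits at z = i·h/7 — gives 7 non-empty perimeters. Each is a 7-segment closed polygon; G0 lifts to the layer z and rapids to the start vertex, then G1 traces the edges.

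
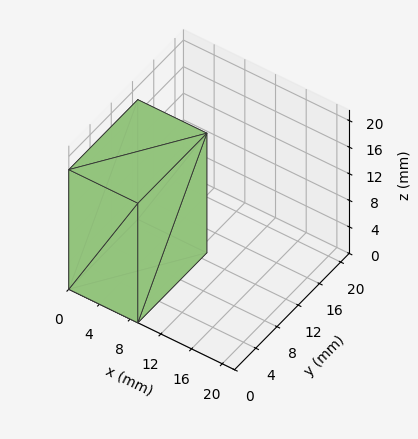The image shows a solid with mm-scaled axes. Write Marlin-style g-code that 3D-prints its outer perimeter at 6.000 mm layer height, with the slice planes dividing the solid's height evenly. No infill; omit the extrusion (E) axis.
Reading the render: the shape is a rectangular box, roughly 9 × 13 mm footprint and 18 mm tall (dimensions read to the nearest mm from the axis ticks). For the g-code, the solid's height is divided into equal slices at the stated Δz and each level perimeter traced with G1 moves after a G0 lift.

; perimeter-only toolpath
G21 ; units = mm
G90 ; absolute positioning
G28 ; home
; layer 1
G0 Z6.000
G0 X0.000 Y0.000
G1 X9.000 Y0.000
G1 X9.000 Y13.000
G1 X0.000 Y13.000
G1 X0.000 Y0.000
; layer 2
G0 Z12.000
G0 X0.000 Y0.000
G1 X9.000 Y0.000
G1 X9.000 Y13.000
G1 X0.000 Y13.000
G1 X0.000 Y0.000
; layer 3
G0 Z18.000
G0 X0.000 Y0.000
G1 X9.000 Y0.000
G1 X9.000 Y13.000
G1 X0.000 Y13.000
G1 X0.000 Y0.000
M2 ; end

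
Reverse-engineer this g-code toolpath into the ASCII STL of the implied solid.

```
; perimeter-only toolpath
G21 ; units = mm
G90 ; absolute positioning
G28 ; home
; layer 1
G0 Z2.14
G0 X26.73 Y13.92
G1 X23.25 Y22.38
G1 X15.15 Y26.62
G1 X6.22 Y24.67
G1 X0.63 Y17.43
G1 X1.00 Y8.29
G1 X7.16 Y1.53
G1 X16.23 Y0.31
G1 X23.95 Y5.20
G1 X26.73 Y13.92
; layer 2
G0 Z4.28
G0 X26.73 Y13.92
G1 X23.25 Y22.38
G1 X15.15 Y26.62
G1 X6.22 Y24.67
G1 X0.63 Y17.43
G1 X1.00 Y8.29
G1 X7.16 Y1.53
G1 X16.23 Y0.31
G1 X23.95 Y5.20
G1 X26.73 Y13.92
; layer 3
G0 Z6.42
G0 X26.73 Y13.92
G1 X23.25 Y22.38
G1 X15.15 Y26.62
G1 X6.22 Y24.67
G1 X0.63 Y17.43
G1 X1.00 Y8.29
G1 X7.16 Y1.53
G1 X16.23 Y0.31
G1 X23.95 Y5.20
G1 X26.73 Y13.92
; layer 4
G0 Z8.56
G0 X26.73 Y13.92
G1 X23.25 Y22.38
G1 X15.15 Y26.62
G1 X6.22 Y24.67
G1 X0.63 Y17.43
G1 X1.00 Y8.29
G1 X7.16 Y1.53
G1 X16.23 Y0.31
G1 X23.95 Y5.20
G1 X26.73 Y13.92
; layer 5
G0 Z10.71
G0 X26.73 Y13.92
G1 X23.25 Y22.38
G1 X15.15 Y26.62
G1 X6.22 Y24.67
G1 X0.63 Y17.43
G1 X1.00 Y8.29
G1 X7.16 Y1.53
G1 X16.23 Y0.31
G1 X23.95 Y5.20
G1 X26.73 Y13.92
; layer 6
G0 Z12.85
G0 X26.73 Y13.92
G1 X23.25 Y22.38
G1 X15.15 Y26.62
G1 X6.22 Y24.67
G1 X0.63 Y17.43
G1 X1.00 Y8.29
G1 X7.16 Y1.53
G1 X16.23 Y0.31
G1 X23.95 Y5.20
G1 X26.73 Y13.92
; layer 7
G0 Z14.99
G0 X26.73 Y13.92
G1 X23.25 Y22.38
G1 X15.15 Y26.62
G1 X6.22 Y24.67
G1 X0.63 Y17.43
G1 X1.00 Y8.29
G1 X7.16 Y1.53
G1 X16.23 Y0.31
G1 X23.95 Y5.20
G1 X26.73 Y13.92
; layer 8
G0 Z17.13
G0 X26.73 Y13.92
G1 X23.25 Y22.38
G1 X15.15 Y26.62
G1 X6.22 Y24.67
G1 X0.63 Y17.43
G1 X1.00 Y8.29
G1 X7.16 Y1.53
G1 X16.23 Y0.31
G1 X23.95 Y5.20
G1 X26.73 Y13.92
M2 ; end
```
solid part
  facet normal 0.0000 0.0000 -1.0000
    outer loop
      vertex 15.15 26.62 0.00
      vertex 23.25 22.38 0.00
      vertex 26.73 13.92 0.00
    endloop
  endfacet
  facet normal 0.0000 0.0000 -1.0000
    outer loop
      vertex 6.22 24.67 0.00
      vertex 15.15 26.62 0.00
      vertex 26.73 13.92 0.00
    endloop
  endfacet
  facet normal 0.0000 0.0000 -1.0000
    outer loop
      vertex 0.63 17.43 0.00
      vertex 6.22 24.67 0.00
      vertex 26.73 13.92 0.00
    endloop
  endfacet
  facet normal 0.0000 0.0000 -1.0000
    outer loop
      vertex 1.00 8.29 0.00
      vertex 0.63 17.43 0.00
      vertex 26.73 13.92 0.00
    endloop
  endfacet
  facet normal 0.0000 0.0000 -1.0000
    outer loop
      vertex 7.16 1.53 0.00
      vertex 1.00 8.29 0.00
      vertex 26.73 13.92 0.00
    endloop
  endfacet
  facet normal 0.0000 0.0000 -1.0000
    outer loop
      vertex 16.23 0.31 0.00
      vertex 7.16 1.53 0.00
      vertex 26.73 13.92 0.00
    endloop
  endfacet
  facet normal 0.0000 0.0000 -1.0000
    outer loop
      vertex 23.95 5.20 0.00
      vertex 16.23 0.31 0.00
      vertex 26.73 13.92 0.00
    endloop
  endfacet
  facet normal 0.0000 0.0000 1.0000
    outer loop
      vertex 26.73 13.92 17.13
      vertex 23.25 22.38 17.13
      vertex 15.15 26.62 17.13
    endloop
  endfacet
  facet normal 0.0000 0.0000 1.0000
    outer loop
      vertex 26.73 13.92 17.13
      vertex 15.15 26.62 17.13
      vertex 6.22 24.67 17.13
    endloop
  endfacet
  facet normal 0.0000 0.0000 1.0000
    outer loop
      vertex 26.73 13.92 17.13
      vertex 6.22 24.67 17.13
      vertex 0.63 17.43 17.13
    endloop
  endfacet
  facet normal 0.0000 0.0000 1.0000
    outer loop
      vertex 26.73 13.92 17.13
      vertex 0.63 17.43 17.13
      vertex 1.00 8.29 17.13
    endloop
  endfacet
  facet normal 0.0000 0.0000 1.0000
    outer loop
      vertex 26.73 13.92 17.13
      vertex 1.00 8.29 17.13
      vertex 7.16 1.53 17.13
    endloop
  endfacet
  facet normal 0.0000 0.0000 1.0000
    outer loop
      vertex 26.73 13.92 17.13
      vertex 7.16 1.53 17.13
      vertex 16.23 0.31 17.13
    endloop
  endfacet
  facet normal 0.0000 0.0000 1.0000
    outer loop
      vertex 26.73 13.92 17.13
      vertex 16.23 0.31 17.13
      vertex 23.95 5.20 17.13
    endloop
  endfacet
  facet normal 0.9248 0.3804 0.0000
    outer loop
      vertex 26.73 13.92 0.00
      vertex 23.25 22.38 0.00
      vertex 23.25 22.38 17.13
    endloop
  endfacet
  facet normal 0.9248 0.3804 0.0000
    outer loop
      vertex 26.73 13.92 0.00
      vertex 23.25 22.38 17.13
      vertex 26.73 13.92 17.13
    endloop
  endfacet
  facet normal 0.4638 0.8860 0.0000
    outer loop
      vertex 23.25 22.38 0.00
      vertex 15.15 26.62 0.00
      vertex 15.15 26.62 17.13
    endloop
  endfacet
  facet normal 0.4638 0.8860 0.0000
    outer loop
      vertex 23.25 22.38 0.00
      vertex 15.15 26.62 17.13
      vertex 23.25 22.38 17.13
    endloop
  endfacet
  facet normal -0.2133 0.9770 0.0000
    outer loop
      vertex 15.15 26.62 0.00
      vertex 6.22 24.67 0.00
      vertex 6.22 24.67 17.13
    endloop
  endfacet
  facet normal -0.2133 0.9770 0.0000
    outer loop
      vertex 15.15 26.62 0.00
      vertex 6.22 24.67 17.13
      vertex 15.15 26.62 17.13
    endloop
  endfacet
  facet normal -0.7915 0.6111 0.0000
    outer loop
      vertex 6.22 24.67 0.00
      vertex 0.63 17.43 0.00
      vertex 0.63 17.43 17.13
    endloop
  endfacet
  facet normal -0.7915 0.6111 0.0000
    outer loop
      vertex 6.22 24.67 0.00
      vertex 0.63 17.43 17.13
      vertex 6.22 24.67 17.13
    endloop
  endfacet
  facet normal -0.9992 -0.0404 0.0000
    outer loop
      vertex 0.63 17.43 0.00
      vertex 1.00 8.29 0.00
      vertex 1.00 8.29 17.13
    endloop
  endfacet
  facet normal -0.9992 -0.0404 0.0000
    outer loop
      vertex 0.63 17.43 0.00
      vertex 1.00 8.29 17.13
      vertex 0.63 17.43 17.13
    endloop
  endfacet
  facet normal -0.7391 -0.6735 0.0000
    outer loop
      vertex 1.00 8.29 0.00
      vertex 7.16 1.53 0.00
      vertex 7.16 1.53 17.13
    endloop
  endfacet
  facet normal -0.7391 -0.6735 0.0000
    outer loop
      vertex 1.00 8.29 0.00
      vertex 7.16 1.53 17.13
      vertex 1.00 8.29 17.13
    endloop
  endfacet
  facet normal -0.1333 -0.9911 0.0000
    outer loop
      vertex 7.16 1.53 0.00
      vertex 16.23 0.31 0.00
      vertex 16.23 0.31 17.13
    endloop
  endfacet
  facet normal -0.1333 -0.9911 0.0000
    outer loop
      vertex 7.16 1.53 0.00
      vertex 16.23 0.31 17.13
      vertex 7.16 1.53 17.13
    endloop
  endfacet
  facet normal 0.5351 -0.8448 0.0000
    outer loop
      vertex 16.23 0.31 0.00
      vertex 23.95 5.20 0.00
      vertex 23.95 5.20 17.13
    endloop
  endfacet
  facet normal 0.5351 -0.8448 0.0000
    outer loop
      vertex 16.23 0.31 0.00
      vertex 23.95 5.20 17.13
      vertex 16.23 0.31 17.13
    endloop
  endfacet
  facet normal 0.9528 -0.3037 0.0000
    outer loop
      vertex 23.95 5.20 0.00
      vertex 26.73 13.92 0.00
      vertex 26.73 13.92 17.13
    endloop
  endfacet
  facet normal 0.9528 -0.3037 0.0000
    outer loop
      vertex 23.95 5.20 0.00
      vertex 26.73 13.92 17.13
      vertex 23.95 5.20 17.13
    endloop
  endfacet
endsolid part

The G0 Z moves step by Δz≈2.14 mm. Every layer's G1 loop is the same polygon, so the solid is a straight extrusion of it from z=0 to z≈17.1. Closing with flat bottom and top caps and triangulating gives 32 facets — a regular 9-sided prism (a cylinder approximated with 9 flat sides), circumscribed radius ≈ 13.4 mm, height ≈ 17.1 mm.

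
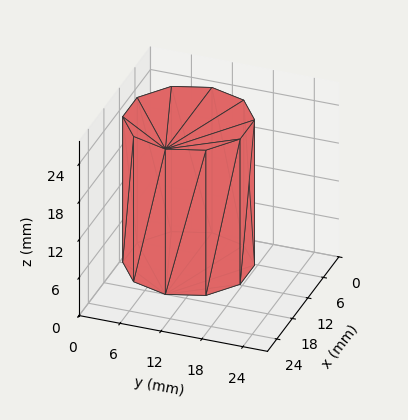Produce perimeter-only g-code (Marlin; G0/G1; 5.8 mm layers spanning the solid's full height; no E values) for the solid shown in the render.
Reading the render: the shape is a regular 10-sided prism (a cylinder approximated with 10 flat sides), circumscribed radius ≈ 9 mm, height ≈ 23 mm (dimensions read to the nearest mm from the axis ticks). For the g-code, the solid's height is divided into equal slices at the stated Δz and each level perimeter traced with G1 moves after a G0 lift.

; perimeter-only toolpath
G21 ; units = mm
G90 ; absolute positioning
G28 ; home
; layer 1
G0 Z5.8
G0 X18.0 Y9.0
G1 X16.3 Y14.3
G1 X11.8 Y17.6
G1 X6.2 Y17.6
G1 X1.7 Y14.3
G1 X0.0 Y9.0
G1 X1.7 Y3.7
G1 X6.2 Y0.4
G1 X11.8 Y0.4
G1 X16.3 Y3.7
G1 X18.0 Y9.0
; layer 2
G0 Z11.5
G0 X18.0 Y9.0
G1 X16.3 Y14.3
G1 X11.8 Y17.6
G1 X6.2 Y17.6
G1 X1.7 Y14.3
G1 X0.0 Y9.0
G1 X1.7 Y3.7
G1 X6.2 Y0.4
G1 X11.8 Y0.4
G1 X16.3 Y3.7
G1 X18.0 Y9.0
; layer 3
G0 Z17.2
G0 X18.0 Y9.0
G1 X16.3 Y14.3
G1 X11.8 Y17.6
G1 X6.2 Y17.6
G1 X1.7 Y14.3
G1 X0.0 Y9.0
G1 X1.7 Y3.7
G1 X6.2 Y0.4
G1 X11.8 Y0.4
G1 X16.3 Y3.7
G1 X18.0 Y9.0
; layer 4
G0 Z23.0
G0 X18.0 Y9.0
G1 X16.3 Y14.3
G1 X11.8 Y17.6
G1 X6.2 Y17.6
G1 X1.7 Y14.3
G1 X0.0 Y9.0
G1 X1.7 Y3.7
G1 X6.2 Y0.4
G1 X11.8 Y0.4
G1 X16.3 Y3.7
G1 X18.0 Y9.0
M2 ; end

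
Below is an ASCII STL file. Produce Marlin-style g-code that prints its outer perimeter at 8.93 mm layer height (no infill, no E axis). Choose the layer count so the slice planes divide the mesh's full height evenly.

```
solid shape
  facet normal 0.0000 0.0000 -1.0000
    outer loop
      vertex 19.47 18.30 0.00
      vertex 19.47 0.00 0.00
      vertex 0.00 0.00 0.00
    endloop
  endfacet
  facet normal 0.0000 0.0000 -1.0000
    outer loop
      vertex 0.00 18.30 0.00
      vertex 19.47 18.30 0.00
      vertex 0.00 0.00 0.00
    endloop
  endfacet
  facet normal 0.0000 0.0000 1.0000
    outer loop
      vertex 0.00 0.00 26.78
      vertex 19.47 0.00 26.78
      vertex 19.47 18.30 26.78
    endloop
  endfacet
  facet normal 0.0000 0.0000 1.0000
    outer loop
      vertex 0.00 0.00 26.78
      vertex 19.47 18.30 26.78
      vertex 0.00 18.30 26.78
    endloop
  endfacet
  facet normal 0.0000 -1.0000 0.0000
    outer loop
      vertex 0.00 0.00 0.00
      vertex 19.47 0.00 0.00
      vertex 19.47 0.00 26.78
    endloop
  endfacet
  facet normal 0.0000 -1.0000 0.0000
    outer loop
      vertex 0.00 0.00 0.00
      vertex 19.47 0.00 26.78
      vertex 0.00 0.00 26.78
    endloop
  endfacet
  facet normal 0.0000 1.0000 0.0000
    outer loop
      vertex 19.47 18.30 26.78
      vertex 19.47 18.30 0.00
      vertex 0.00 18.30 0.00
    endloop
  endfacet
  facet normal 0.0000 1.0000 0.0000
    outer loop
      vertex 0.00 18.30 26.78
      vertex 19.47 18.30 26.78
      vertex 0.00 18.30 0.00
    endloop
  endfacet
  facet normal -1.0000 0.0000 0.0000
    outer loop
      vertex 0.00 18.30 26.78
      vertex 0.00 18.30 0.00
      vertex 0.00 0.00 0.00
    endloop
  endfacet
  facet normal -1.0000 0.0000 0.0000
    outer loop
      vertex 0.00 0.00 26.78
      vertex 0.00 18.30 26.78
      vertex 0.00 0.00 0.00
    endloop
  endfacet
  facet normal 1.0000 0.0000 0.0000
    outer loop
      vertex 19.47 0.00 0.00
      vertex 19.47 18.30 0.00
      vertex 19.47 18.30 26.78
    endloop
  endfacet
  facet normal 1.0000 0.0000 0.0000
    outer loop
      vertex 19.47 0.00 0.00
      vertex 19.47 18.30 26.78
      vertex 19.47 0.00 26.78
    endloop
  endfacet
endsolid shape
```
; perimeter-only toolpath
G21 ; units = mm
G90 ; absolute positioning
G28 ; home
; layer 1
G0 Z8.93
G0 X0.00 Y0.00
G1 X19.47 Y0.00
G1 X19.47 Y18.30
G1 X0.00 Y18.30
G1 X0.00 Y0.00
; layer 2
G0 Z17.85
G0 X0.00 Y0.00
G1 X19.47 Y0.00
G1 X19.47 Y18.30
G1 X0.00 Y18.30
G1 X0.00 Y0.00
; layer 3
G0 Z26.78
G0 X0.00 Y0.00
G1 X19.47 Y0.00
G1 X19.47 Y18.30
G1 X0.00 Y18.30
G1 X0.00 Y0.00
M2 ; end

The solid is a rectangular box, roughly 19.5 × 18.3 mm footprint and 26.8 mm tall. Slicing at Δz = 8.93 mm — 3 equal slices spanning the solid's height, so layer i sits at z = i·h/3 — gives 3 non-empty perimeters. Each is a 4-segment closed polygon; G0 lifts to the layer z and rapids to the start vertex, then G1 traces the edges.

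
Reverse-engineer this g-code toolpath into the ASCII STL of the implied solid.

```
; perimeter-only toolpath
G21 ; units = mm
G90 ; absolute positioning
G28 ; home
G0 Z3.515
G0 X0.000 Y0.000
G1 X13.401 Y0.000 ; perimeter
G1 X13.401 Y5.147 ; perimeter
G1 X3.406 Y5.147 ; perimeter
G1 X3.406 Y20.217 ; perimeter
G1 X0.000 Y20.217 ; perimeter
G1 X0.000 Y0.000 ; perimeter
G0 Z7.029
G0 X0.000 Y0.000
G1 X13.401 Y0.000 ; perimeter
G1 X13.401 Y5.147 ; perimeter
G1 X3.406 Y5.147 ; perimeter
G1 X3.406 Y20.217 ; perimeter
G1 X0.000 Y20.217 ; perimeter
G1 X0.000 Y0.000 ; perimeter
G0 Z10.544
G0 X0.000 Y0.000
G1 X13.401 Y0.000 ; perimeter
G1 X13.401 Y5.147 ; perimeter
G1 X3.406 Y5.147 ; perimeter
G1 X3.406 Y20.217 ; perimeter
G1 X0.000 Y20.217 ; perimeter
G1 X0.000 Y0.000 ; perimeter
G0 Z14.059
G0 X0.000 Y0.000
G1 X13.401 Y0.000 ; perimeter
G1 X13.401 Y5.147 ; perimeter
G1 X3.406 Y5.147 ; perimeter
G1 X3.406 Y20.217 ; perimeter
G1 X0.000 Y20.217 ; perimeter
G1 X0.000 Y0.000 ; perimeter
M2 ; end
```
solid part
  facet normal 0.0000 0.0000 -1.0000
    outer loop
      vertex 13.401 5.147 0.000
      vertex 13.401 0.000 0.000
      vertex 0.000 0.000 0.000
    endloop
  endfacet
  facet normal 0.0000 0.0000 -1.0000
    outer loop
      vertex 3.406 5.147 0.000
      vertex 13.401 5.147 0.000
      vertex 0.000 0.000 0.000
    endloop
  endfacet
  facet normal 0.0000 0.0000 -1.0000
    outer loop
      vertex 3.406 20.217 0.000
      vertex 3.406 5.147 0.000
      vertex 0.000 0.000 0.000
    endloop
  endfacet
  facet normal 0.0000 0.0000 -1.0000
    outer loop
      vertex 0.000 20.217 0.000
      vertex 3.406 20.217 0.000
      vertex 0.000 0.000 0.000
    endloop
  endfacet
  facet normal 0.0000 0.0000 1.0000
    outer loop
      vertex 0.000 0.000 14.059
      vertex 13.401 0.000 14.059
      vertex 13.401 5.147 14.059
    endloop
  endfacet
  facet normal 0.0000 0.0000 1.0000
    outer loop
      vertex 0.000 0.000 14.059
      vertex 13.401 5.147 14.059
      vertex 3.406 5.147 14.059
    endloop
  endfacet
  facet normal 0.0000 0.0000 1.0000
    outer loop
      vertex 0.000 0.000 14.059
      vertex 3.406 5.147 14.059
      vertex 3.406 20.217 14.059
    endloop
  endfacet
  facet normal 0.0000 0.0000 1.0000
    outer loop
      vertex 0.000 0.000 14.059
      vertex 3.406 20.217 14.059
      vertex 0.000 20.217 14.059
    endloop
  endfacet
  facet normal 0.0000 -1.0000 0.0000
    outer loop
      vertex 0.000 0.000 0.000
      vertex 13.401 0.000 0.000
      vertex 13.401 0.000 14.059
    endloop
  endfacet
  facet normal 0.0000 -1.0000 0.0000
    outer loop
      vertex 0.000 0.000 0.000
      vertex 13.401 0.000 14.059
      vertex 0.000 0.000 14.059
    endloop
  endfacet
  facet normal 1.0000 0.0000 0.0000
    outer loop
      vertex 13.401 0.000 0.000
      vertex 13.401 5.147 0.000
      vertex 13.401 5.147 14.059
    endloop
  endfacet
  facet normal 1.0000 0.0000 0.0000
    outer loop
      vertex 13.401 0.000 0.000
      vertex 13.401 5.147 14.059
      vertex 13.401 0.000 14.059
    endloop
  endfacet
  facet normal 0.0000 1.0000 0.0000
    outer loop
      vertex 13.401 5.147 0.000
      vertex 3.406 5.147 0.000
      vertex 3.406 5.147 14.059
    endloop
  endfacet
  facet normal 0.0000 1.0000 0.0000
    outer loop
      vertex 13.401 5.147 0.000
      vertex 3.406 5.147 14.059
      vertex 13.401 5.147 14.059
    endloop
  endfacet
  facet normal 1.0000 0.0000 0.0000
    outer loop
      vertex 3.406 5.147 0.000
      vertex 3.406 20.217 0.000
      vertex 3.406 20.217 14.059
    endloop
  endfacet
  facet normal 1.0000 0.0000 0.0000
    outer loop
      vertex 3.406 5.147 0.000
      vertex 3.406 20.217 14.059
      vertex 3.406 5.147 14.059
    endloop
  endfacet
  facet normal 0.0000 1.0000 0.0000
    outer loop
      vertex 3.406 20.217 0.000
      vertex 0.000 20.217 0.000
      vertex 0.000 20.217 14.059
    endloop
  endfacet
  facet normal 0.0000 1.0000 0.0000
    outer loop
      vertex 3.406 20.217 0.000
      vertex 0.000 20.217 14.059
      vertex 3.406 20.217 14.059
    endloop
  endfacet
  facet normal -1.0000 0.0000 0.0000
    outer loop
      vertex 0.000 20.217 0.000
      vertex 0.000 0.000 0.000
      vertex 0.000 0.000 14.059
    endloop
  endfacet
  facet normal -1.0000 0.0000 0.0000
    outer loop
      vertex 0.000 20.217 0.000
      vertex 0.000 0.000 14.059
      vertex 0.000 20.217 14.059
    endloop
  endfacet
endsolid part

The G0 Z moves step by Δz≈3.515 mm. Every layer's G1 loop is the same polygon, so the solid is a straight extrusion of it from z=0 to z≈14.1. Closing with flat bottom and top caps and triangulating gives 20 facets — an L-shaped prism: outer 13.4 × 20.2 mm, arm thicknesses ≈ 5.15 mm (horizontal) and 3.41 mm (vertical), extruded 14.1 mm in z.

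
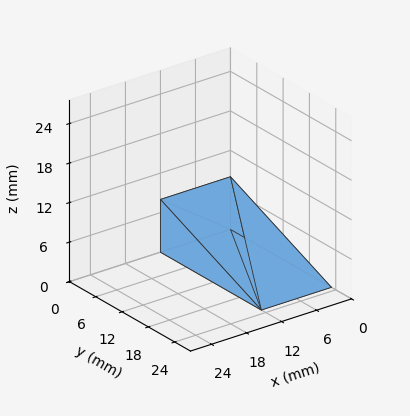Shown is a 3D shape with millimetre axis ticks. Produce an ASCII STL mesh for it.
Reading the render: the shape is a wedge (ramp): 12 × 23 mm base, rising to 8 mm along the y=0 edge and sloping linearly to z=0 at y=23 (dimensions read to the nearest mm from the axis ticks). For the STL, each face is triangulated and given an outward normal.

solid part
  facet normal 0.0000 0.0000 -1.0000
    outer loop
      vertex 12.000 23.000 0.000
      vertex 12.000 0.000 0.000
      vertex 0.000 0.000 0.000
    endloop
  endfacet
  facet normal 0.0000 0.0000 -1.0000
    outer loop
      vertex 0.000 23.000 0.000
      vertex 12.000 23.000 0.000
      vertex 0.000 0.000 0.000
    endloop
  endfacet
  facet normal 0.0000 -1.0000 0.0000
    outer loop
      vertex 0.000 0.000 0.000
      vertex 12.000 0.000 0.000
      vertex 12.000 0.000 8.000
    endloop
  endfacet
  facet normal 0.0000 -1.0000 0.0000
    outer loop
      vertex 0.000 0.000 0.000
      vertex 12.000 0.000 8.000
      vertex 0.000 0.000 8.000
    endloop
  endfacet
  facet normal 0.0000 0.3285 0.9445
    outer loop
      vertex 0.000 0.000 8.000
      vertex 12.000 0.000 8.000
      vertex 12.000 23.000 0.000
    endloop
  endfacet
  facet normal 0.0000 0.3285 0.9445
    outer loop
      vertex 0.000 0.000 8.000
      vertex 12.000 23.000 0.000
      vertex 0.000 23.000 0.000
    endloop
  endfacet
  facet normal -1.0000 0.0000 0.0000
    outer loop
      vertex 0.000 0.000 8.000
      vertex 0.000 23.000 0.000
      vertex 0.000 0.000 0.000
    endloop
  endfacet
  facet normal 1.0000 0.0000 0.0000
    outer loop
      vertex 12.000 0.000 0.000
      vertex 12.000 23.000 0.000
      vertex 12.000 0.000 8.000
    endloop
  endfacet
endsolid part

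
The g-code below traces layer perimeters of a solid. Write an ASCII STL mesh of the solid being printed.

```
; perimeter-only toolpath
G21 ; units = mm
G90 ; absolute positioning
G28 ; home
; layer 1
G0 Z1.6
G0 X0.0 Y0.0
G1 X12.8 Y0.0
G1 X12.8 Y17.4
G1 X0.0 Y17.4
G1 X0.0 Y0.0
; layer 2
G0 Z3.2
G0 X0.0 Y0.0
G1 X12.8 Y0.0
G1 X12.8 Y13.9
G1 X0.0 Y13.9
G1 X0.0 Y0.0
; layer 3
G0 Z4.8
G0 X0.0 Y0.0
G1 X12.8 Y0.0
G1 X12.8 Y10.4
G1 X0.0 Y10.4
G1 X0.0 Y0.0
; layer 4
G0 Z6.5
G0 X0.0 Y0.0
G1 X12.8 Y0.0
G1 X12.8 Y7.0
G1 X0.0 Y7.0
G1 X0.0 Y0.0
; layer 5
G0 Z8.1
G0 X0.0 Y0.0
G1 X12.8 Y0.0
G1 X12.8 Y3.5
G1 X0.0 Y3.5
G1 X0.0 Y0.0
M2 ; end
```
solid part
  facet normal 0.0000 0.0000 -1.0000
    outer loop
      vertex 12.8 20.9 0.0
      vertex 12.8 0.0 0.0
      vertex 0.0 0.0 0.0
    endloop
  endfacet
  facet normal 0.0000 0.0000 -1.0000
    outer loop
      vertex 0.0 20.9 0.0
      vertex 12.8 20.9 0.0
      vertex 0.0 0.0 0.0
    endloop
  endfacet
  facet normal 0.0000 -1.0000 0.0000
    outer loop
      vertex 0.0 0.0 0.0
      vertex 12.8 0.0 0.0
      vertex 12.8 0.0 9.7
    endloop
  endfacet
  facet normal 0.0000 -1.0000 0.0000
    outer loop
      vertex 0.0 0.0 0.0
      vertex 12.8 0.0 9.7
      vertex 0.0 0.0 9.7
    endloop
  endfacet
  facet normal 0.0000 0.4210 0.9071
    outer loop
      vertex 0.0 0.0 9.7
      vertex 12.8 0.0 9.7
      vertex 12.8 20.9 0.0
    endloop
  endfacet
  facet normal 0.0000 0.4210 0.9071
    outer loop
      vertex 0.0 0.0 9.7
      vertex 12.8 20.9 0.0
      vertex 0.0 20.9 0.0
    endloop
  endfacet
  facet normal -1.0000 0.0000 0.0000
    outer loop
      vertex 0.0 0.0 9.7
      vertex 0.0 20.9 0.0
      vertex 0.0 0.0 0.0
    endloop
  endfacet
  facet normal 1.0000 0.0000 0.0000
    outer loop
      vertex 12.8 0.0 0.0
      vertex 12.8 20.9 0.0
      vertex 12.8 0.0 9.7
    endloop
  endfacet
endsolid part

The G0 Z moves step by Δz≈1.6 mm. The G1 loops shrink linearly with z, so the solid tapers from its base footprint up to z≈9.7. Closing with a flat bottom cap and the tapered top and triangulating gives 8 facets — a wedge (ramp): 12.8 × 20.9 mm base, rising to 9.7 mm along the y=0 edge and sloping linearly to z=0 at y=20.9.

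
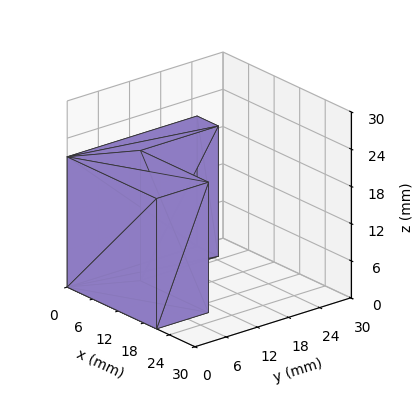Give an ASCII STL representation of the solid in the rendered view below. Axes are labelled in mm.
Reading the render: the shape is an L-shaped prism: outer 21 × 25 mm, arm thicknesses ≈ 10 mm (horizontal) and 5 mm (vertical), extruded 21 mm in z (dimensions read to the nearest mm from the axis ticks). For the STL, each face is triangulated and given an outward normal.

solid part
  facet normal 0.0000 0.0000 -1.0000
    outer loop
      vertex 21.000 10.000 0.000
      vertex 21.000 0.000 0.000
      vertex 0.000 0.000 0.000
    endloop
  endfacet
  facet normal 0.0000 0.0000 -1.0000
    outer loop
      vertex 5.000 10.000 0.000
      vertex 21.000 10.000 0.000
      vertex 0.000 0.000 0.000
    endloop
  endfacet
  facet normal 0.0000 0.0000 -1.0000
    outer loop
      vertex 5.000 25.000 0.000
      vertex 5.000 10.000 0.000
      vertex 0.000 0.000 0.000
    endloop
  endfacet
  facet normal 0.0000 0.0000 -1.0000
    outer loop
      vertex 0.000 25.000 0.000
      vertex 5.000 25.000 0.000
      vertex 0.000 0.000 0.000
    endloop
  endfacet
  facet normal 0.0000 0.0000 1.0000
    outer loop
      vertex 0.000 0.000 21.000
      vertex 21.000 0.000 21.000
      vertex 21.000 10.000 21.000
    endloop
  endfacet
  facet normal 0.0000 0.0000 1.0000
    outer loop
      vertex 0.000 0.000 21.000
      vertex 21.000 10.000 21.000
      vertex 5.000 10.000 21.000
    endloop
  endfacet
  facet normal 0.0000 0.0000 1.0000
    outer loop
      vertex 0.000 0.000 21.000
      vertex 5.000 10.000 21.000
      vertex 5.000 25.000 21.000
    endloop
  endfacet
  facet normal 0.0000 0.0000 1.0000
    outer loop
      vertex 0.000 0.000 21.000
      vertex 5.000 25.000 21.000
      vertex 0.000 25.000 21.000
    endloop
  endfacet
  facet normal 0.0000 -1.0000 0.0000
    outer loop
      vertex 0.000 0.000 0.000
      vertex 21.000 0.000 0.000
      vertex 21.000 0.000 21.000
    endloop
  endfacet
  facet normal 0.0000 -1.0000 0.0000
    outer loop
      vertex 0.000 0.000 0.000
      vertex 21.000 0.000 21.000
      vertex 0.000 0.000 21.000
    endloop
  endfacet
  facet normal 1.0000 0.0000 0.0000
    outer loop
      vertex 21.000 0.000 0.000
      vertex 21.000 10.000 0.000
      vertex 21.000 10.000 21.000
    endloop
  endfacet
  facet normal 1.0000 0.0000 0.0000
    outer loop
      vertex 21.000 0.000 0.000
      vertex 21.000 10.000 21.000
      vertex 21.000 0.000 21.000
    endloop
  endfacet
  facet normal 0.0000 1.0000 0.0000
    outer loop
      vertex 21.000 10.000 0.000
      vertex 5.000 10.000 0.000
      vertex 5.000 10.000 21.000
    endloop
  endfacet
  facet normal 0.0000 1.0000 0.0000
    outer loop
      vertex 21.000 10.000 0.000
      vertex 5.000 10.000 21.000
      vertex 21.000 10.000 21.000
    endloop
  endfacet
  facet normal 1.0000 0.0000 0.0000
    outer loop
      vertex 5.000 10.000 0.000
      vertex 5.000 25.000 0.000
      vertex 5.000 25.000 21.000
    endloop
  endfacet
  facet normal 1.0000 0.0000 0.0000
    outer loop
      vertex 5.000 10.000 0.000
      vertex 5.000 25.000 21.000
      vertex 5.000 10.000 21.000
    endloop
  endfacet
  facet normal 0.0000 1.0000 0.0000
    outer loop
      vertex 5.000 25.000 0.000
      vertex 0.000 25.000 0.000
      vertex 0.000 25.000 21.000
    endloop
  endfacet
  facet normal 0.0000 1.0000 0.0000
    outer loop
      vertex 5.000 25.000 0.000
      vertex 0.000 25.000 21.000
      vertex 5.000 25.000 21.000
    endloop
  endfacet
  facet normal -1.0000 0.0000 0.0000
    outer loop
      vertex 0.000 25.000 0.000
      vertex 0.000 0.000 0.000
      vertex 0.000 0.000 21.000
    endloop
  endfacet
  facet normal -1.0000 0.0000 0.0000
    outer loop
      vertex 0.000 25.000 0.000
      vertex 0.000 0.000 21.000
      vertex 0.000 25.000 21.000
    endloop
  endfacet
endsolid part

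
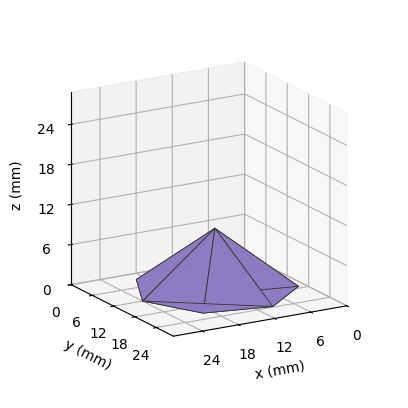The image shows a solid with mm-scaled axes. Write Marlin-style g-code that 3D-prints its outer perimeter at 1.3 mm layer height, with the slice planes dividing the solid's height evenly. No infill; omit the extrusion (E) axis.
Reading the render: the shape is a regular 7-sided pyramid, base circumscribed radius ≈ 12 mm, apex at z ≈ 9 mm (dimensions read to the nearest mm from the axis ticks). For the g-code, the solid's height is divided into equal slices at the stated Δz and each level perimeter traced with G1 moves after a G0 lift.

; perimeter-only toolpath
G21 ; units = mm
G90 ; absolute positioning
G28 ; home
; layer 1
G0 Z1.3
G0 X22.3 Y12.0
G1 X18.4 Y20.1
G1 X9.7 Y22.0
G1 X2.7 Y16.5
G1 X2.7 Y7.5
G1 X9.7 Y2.0
G1 X18.4 Y3.9
G1 X22.3 Y12.0
; layer 2
G0 Z2.6
G0 X20.6 Y12.0
G1 X17.4 Y18.7
G1 X10.1 Y20.4
G1 X4.3 Y15.7
G1 X4.3 Y8.3
G1 X10.1 Y3.6
G1 X17.4 Y5.3
G1 X20.6 Y12.0
; layer 3
G0 Z3.9
G0 X18.9 Y12.0
G1 X16.3 Y17.4
G1 X10.5 Y18.7
G1 X5.8 Y15.0
G1 X5.8 Y9.0
G1 X10.5 Y5.3
G1 X16.3 Y6.6
G1 X18.9 Y12.0
; layer 4
G0 Z5.1
G0 X17.1 Y12.0
G1 X15.2 Y16.0
G1 X10.8 Y17.0
G1 X7.4 Y14.2
G1 X7.4 Y9.8
G1 X10.8 Y7.0
G1 X15.2 Y8.0
G1 X17.1 Y12.0
; layer 5
G0 Z6.4
G0 X15.4 Y12.0
G1 X14.1 Y14.7
G1 X11.2 Y15.3
G1 X8.9 Y13.5
G1 X8.9 Y10.5
G1 X11.2 Y8.7
G1 X14.1 Y9.3
G1 X15.4 Y12.0
; layer 6
G0 Z7.7
G0 X13.7 Y12.0
G1 X13.1 Y13.3
G1 X11.6 Y13.7
G1 X10.5 Y12.7
G1 X10.5 Y11.3
G1 X11.6 Y10.3
G1 X13.1 Y10.7
G1 X13.7 Y12.0
M2 ; end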